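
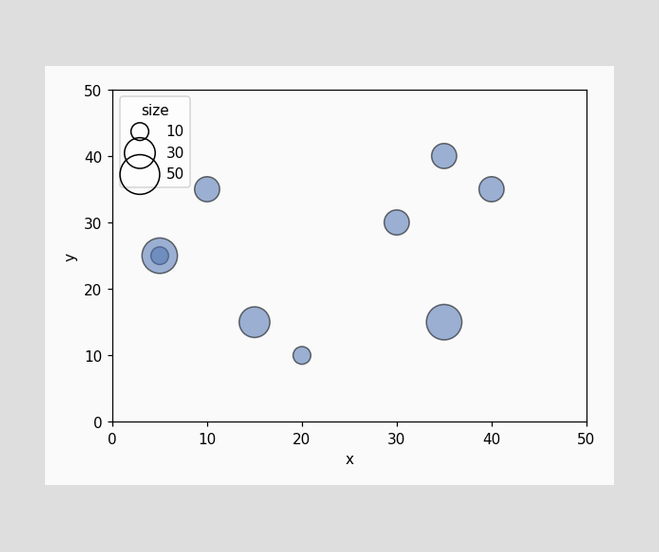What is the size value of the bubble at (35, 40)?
20

Matching the bubble at (35, 40) against the size legend gives 20.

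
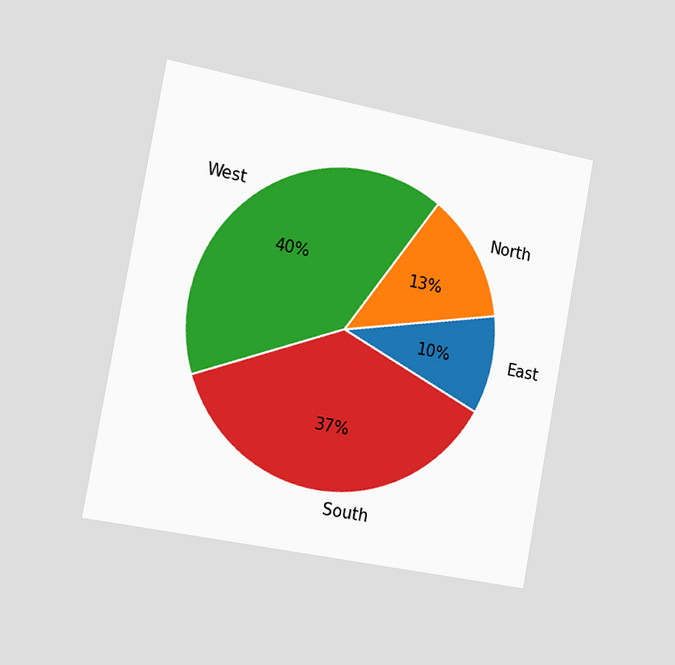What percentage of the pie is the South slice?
37%

The chart is tilted about 10° clockwise and viewed slightly from the left. The South slice takes up 37% of the pie.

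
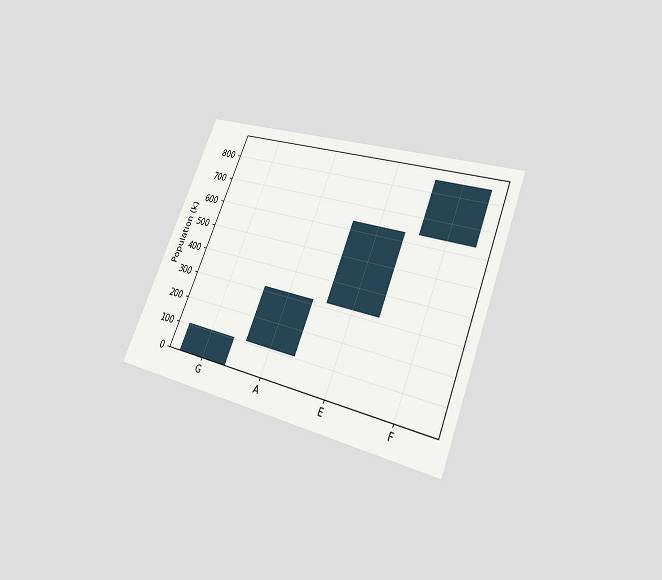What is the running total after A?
The chart is tilted about 22° clockwise and viewed slightly from below. After A the running total reaches 318k.

318k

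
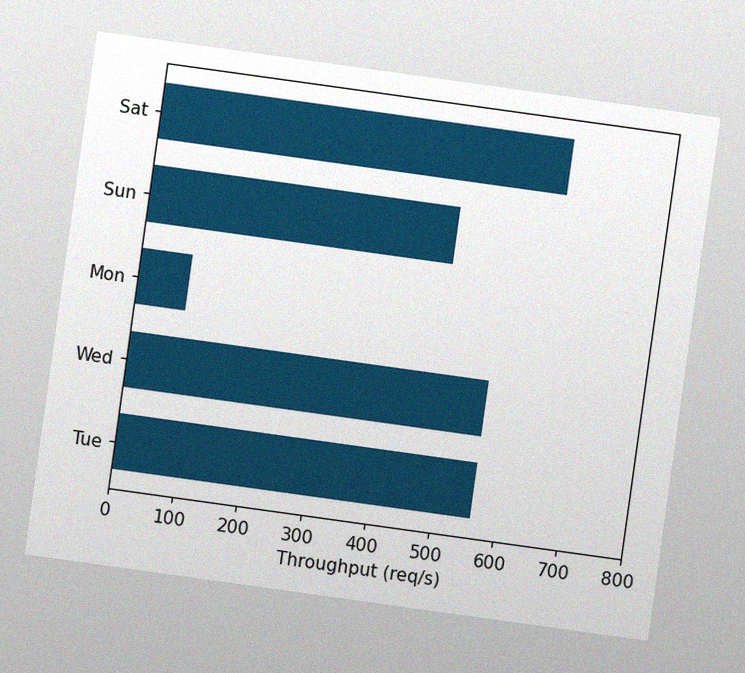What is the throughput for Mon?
80req/s

The chart is tilted about 8° clockwise, with some photo noise. Reading along the chart's x-axis, the Mon bar reaches 80req/s.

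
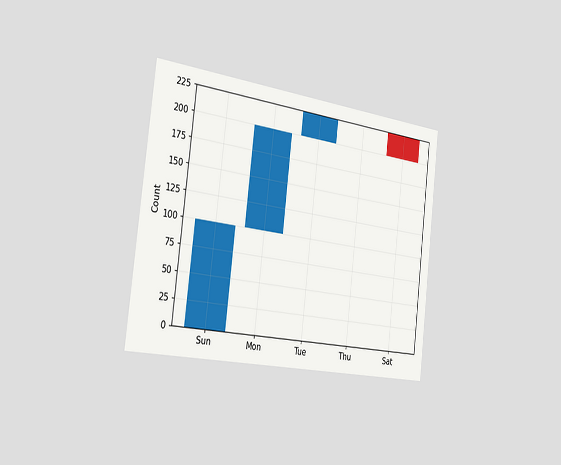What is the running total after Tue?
The chart is tilted about 7° clockwise and viewed slightly from the left. After Tue the running total reaches 225.

225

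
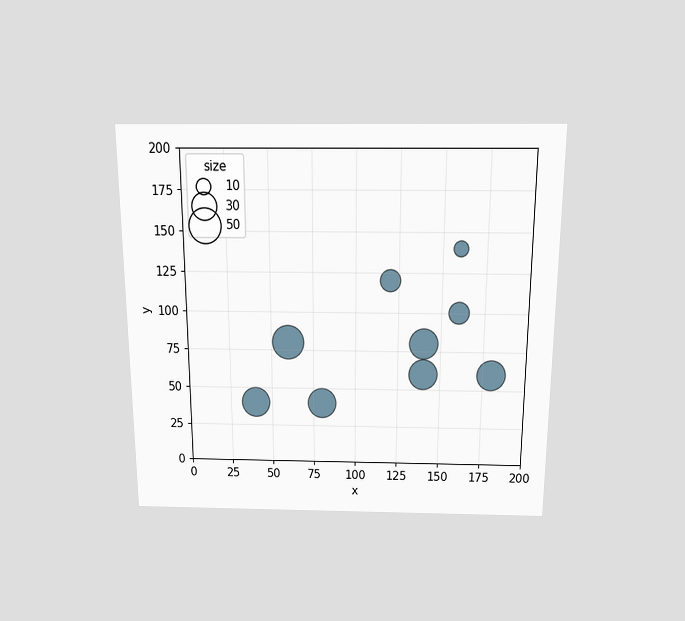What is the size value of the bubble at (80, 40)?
40

The chart is viewed slightly from above. Matching the bubble at (80, 40) against the size legend gives 40.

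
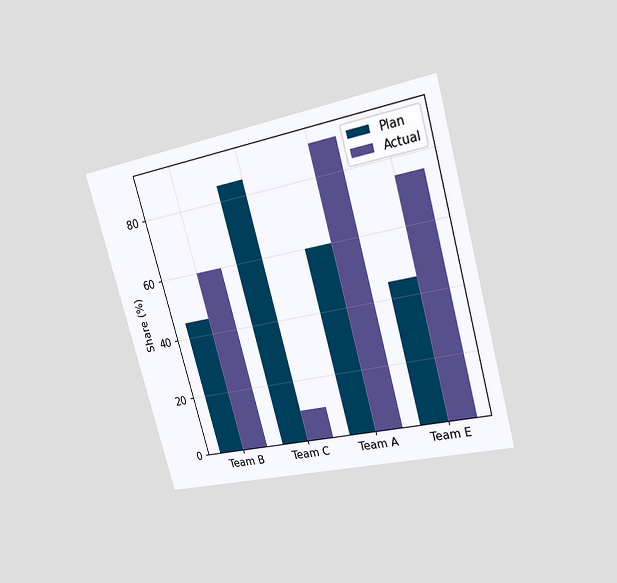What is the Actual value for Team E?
75%

The chart is tilted about 15° counter-clockwise and viewed at a slight angle. The Actual bar at Team E reaches 75% on the y-axis.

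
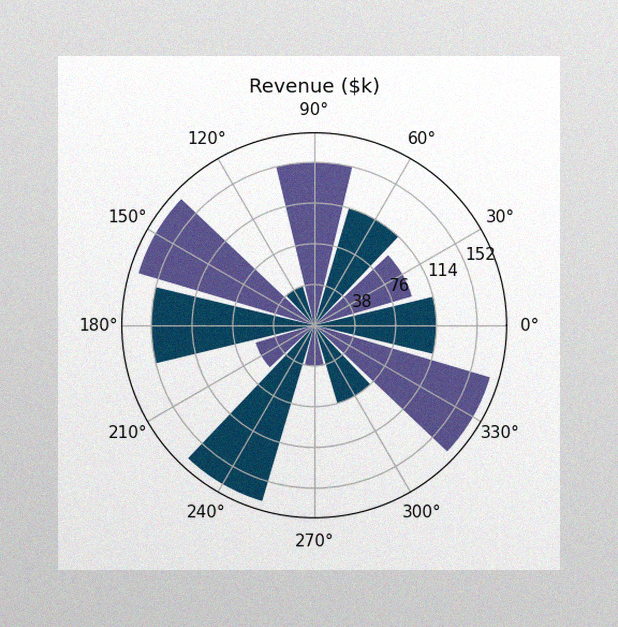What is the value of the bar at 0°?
$114k

The image has some photo noise and uneven lighting. The bar at 0° reaches $114k on the radial axis.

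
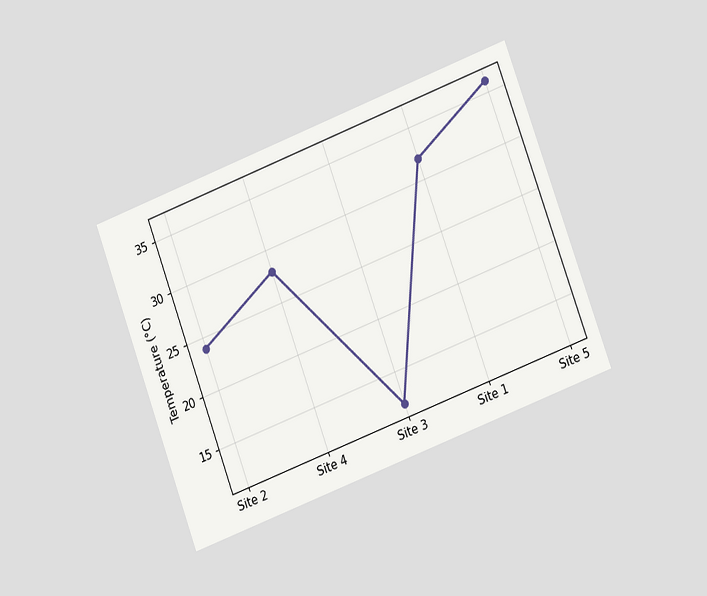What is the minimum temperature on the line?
The chart is tilted about 21° counter-clockwise and viewed at a slight angle. The lowest point is at Site 3, and reading across to the y-axis gives 12°C.

12°C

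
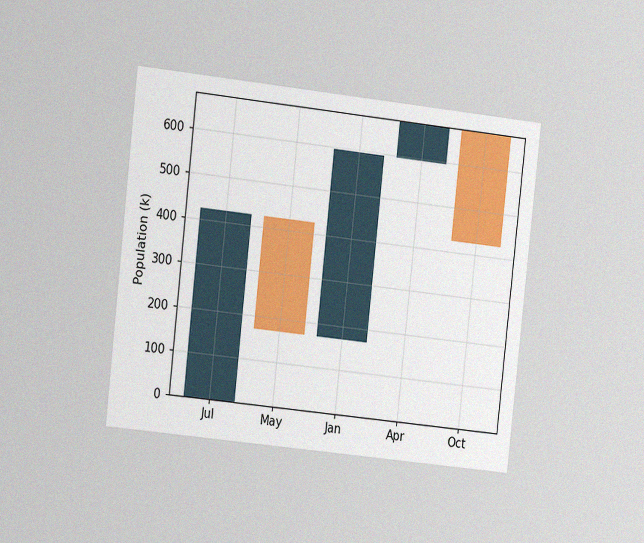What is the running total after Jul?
The chart is tilted about 6° clockwise and viewed at a slight angle, with some photo noise. After Jul the running total reaches 425k.

425k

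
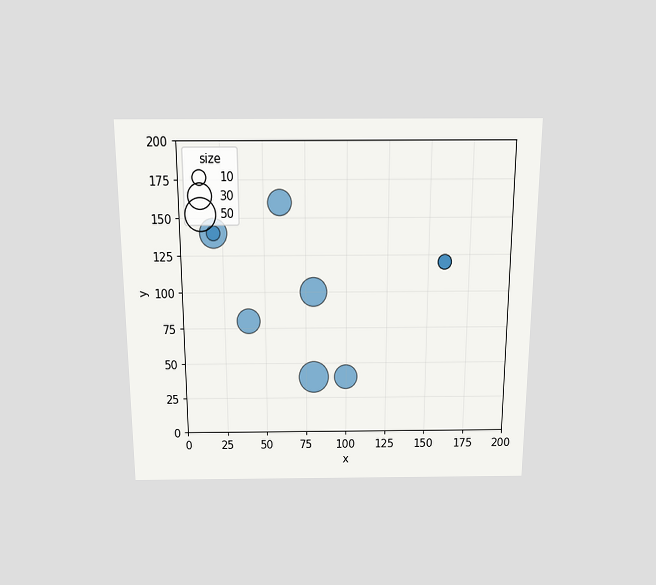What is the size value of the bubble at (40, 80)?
The chart is viewed slightly from above. Matching the bubble at (40, 80) against the size legend gives 30.

30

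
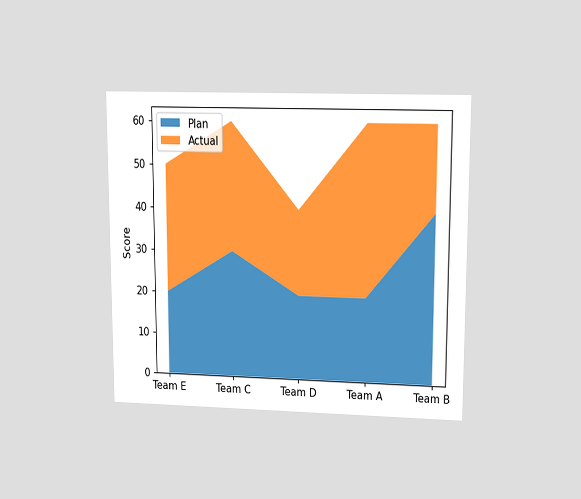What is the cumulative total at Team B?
The chart is viewed at a slight angle. The stacked total at Team B reaches 60.

60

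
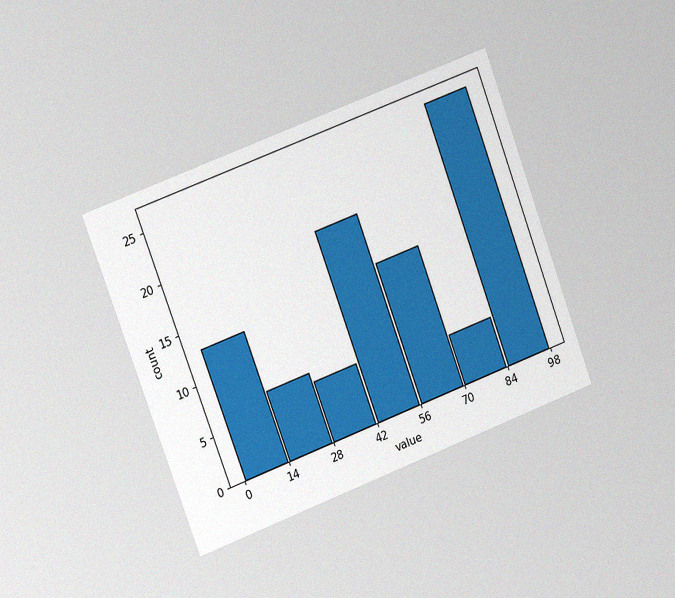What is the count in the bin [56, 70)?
14

The chart is tilted about 21° counter-clockwise and viewed at a slight angle, with some photo noise. The [56, 70) bin has height 14.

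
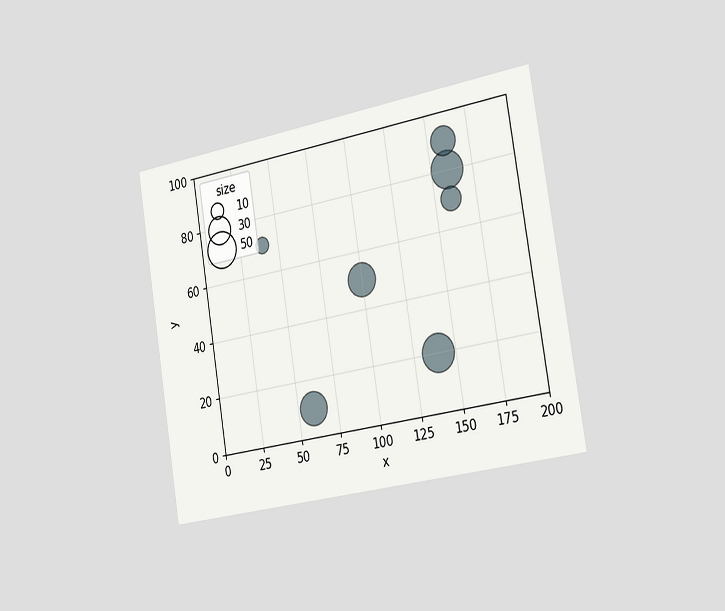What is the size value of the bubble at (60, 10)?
The chart is tilted about 9° counter-clockwise and viewed slightly from the right. Matching the bubble at (60, 10) against the size legend gives 40.

40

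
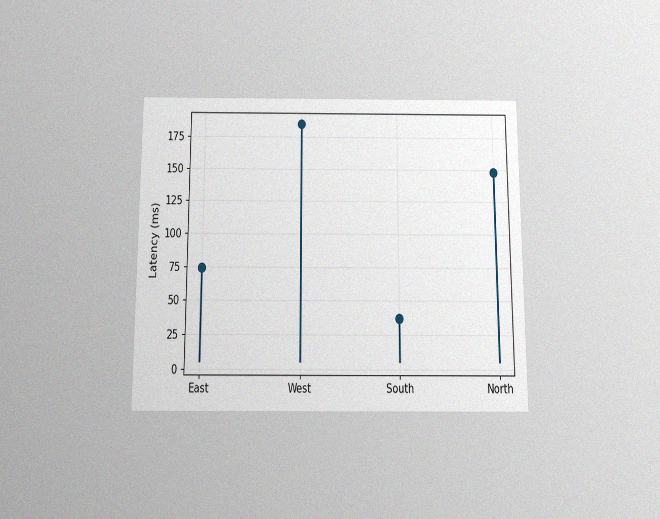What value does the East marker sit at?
The chart is viewed slightly from below, with some photo noise. The East marker sits at 74ms.

74ms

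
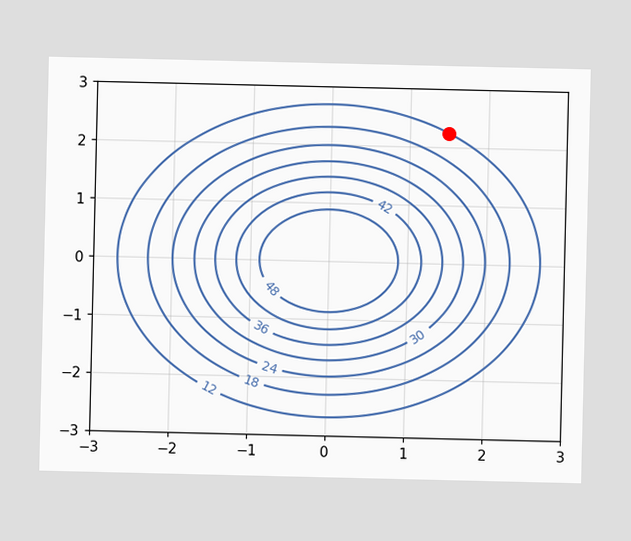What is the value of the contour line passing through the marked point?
The marked point sits on the contour labelled 12.

12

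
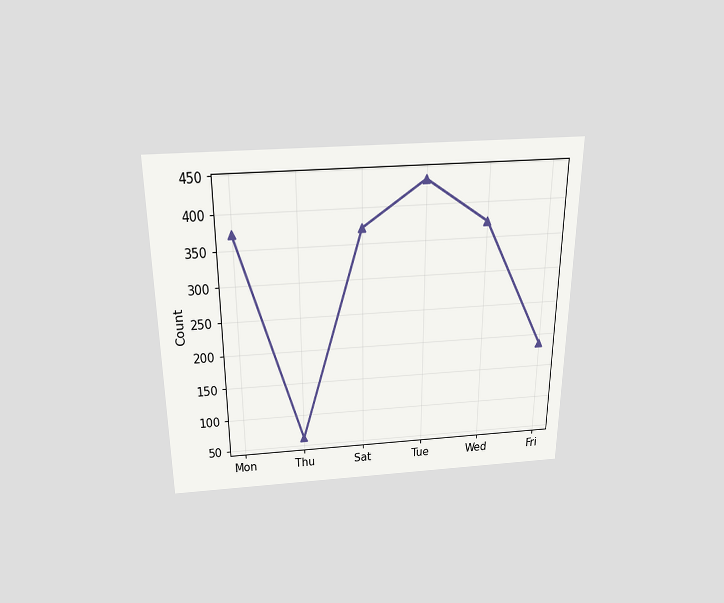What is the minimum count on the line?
The chart is viewed slightly from above. The lowest point is at Thu, and reading across to the y-axis gives 62.

62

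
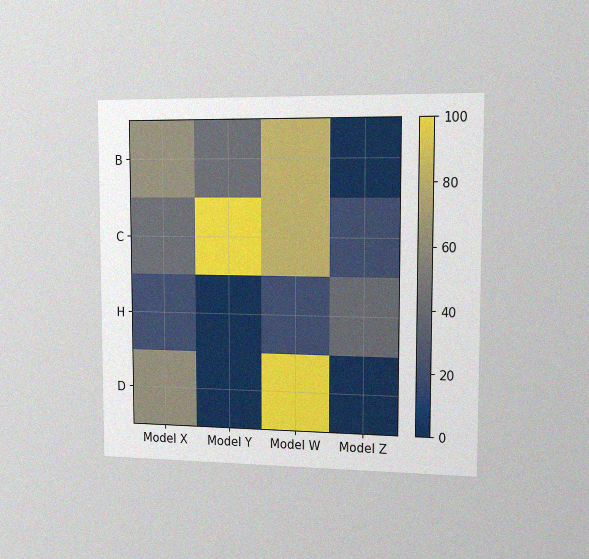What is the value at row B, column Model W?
80

The chart is viewed slightly from the right, with some photo noise. Matching cell (B, Model W) against the colorbar gives 80.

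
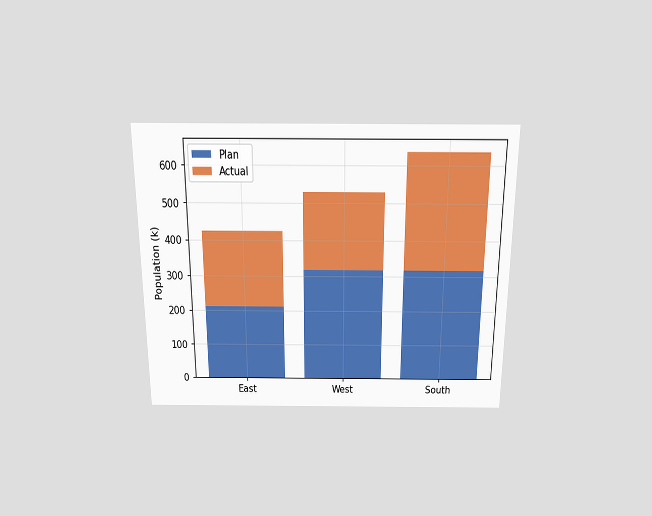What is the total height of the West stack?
530k

The chart is viewed slightly from above. The West stack's top reaches 530k on the y-axis.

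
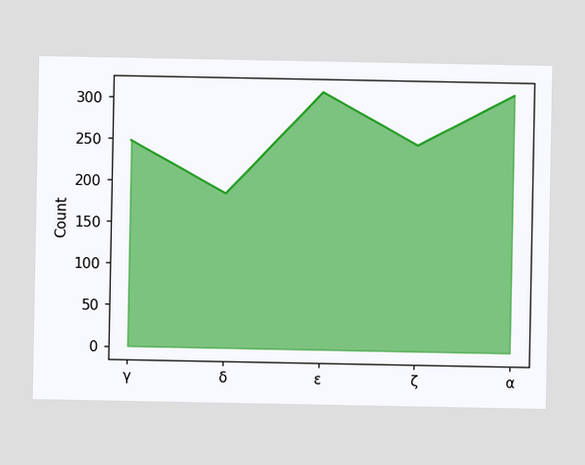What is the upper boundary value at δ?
At δ the upper boundary is at 186.

186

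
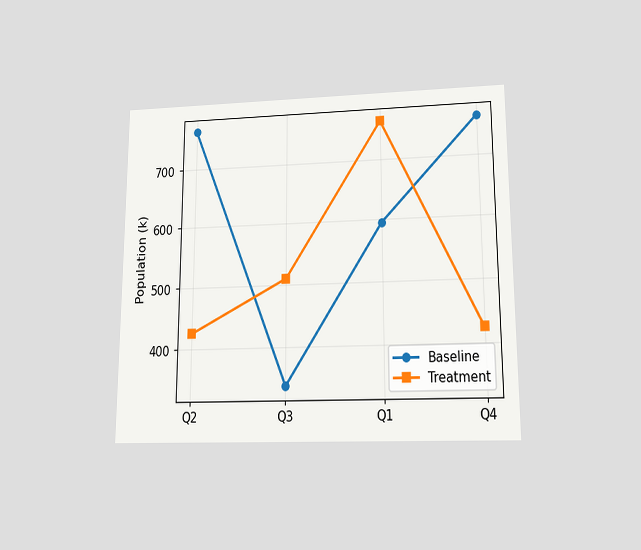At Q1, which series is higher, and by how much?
Treatment, by 170k

The chart is viewed slightly from below. At Q1, Treatment sits above the other line by 170k.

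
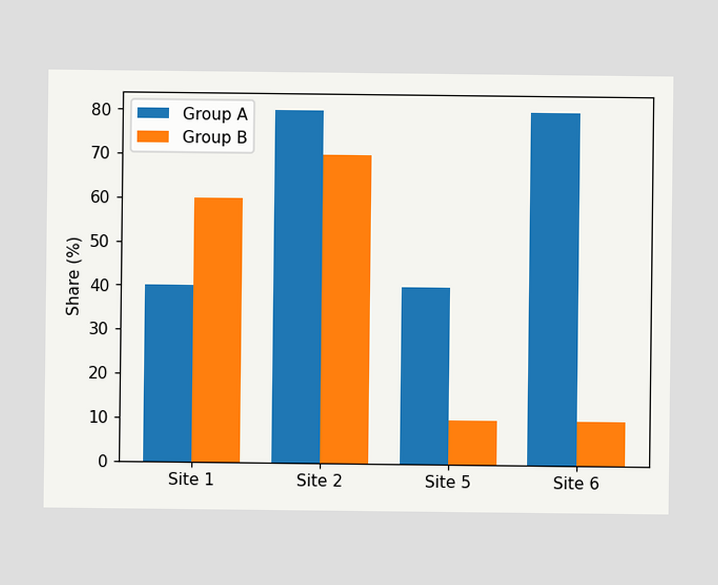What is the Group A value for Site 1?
40%

The Group A bar at Site 1 reaches 40% on the y-axis.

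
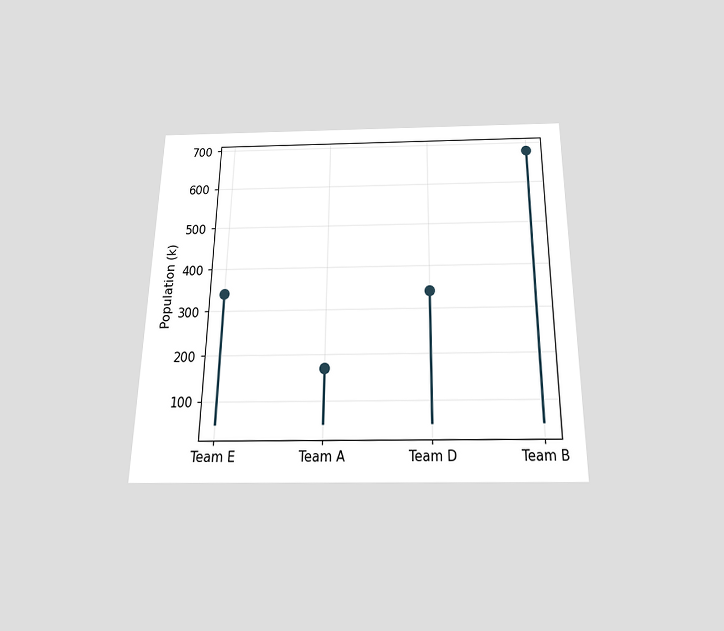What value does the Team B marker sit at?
The chart is viewed slightly from below. The Team B marker sits at 680k.

680k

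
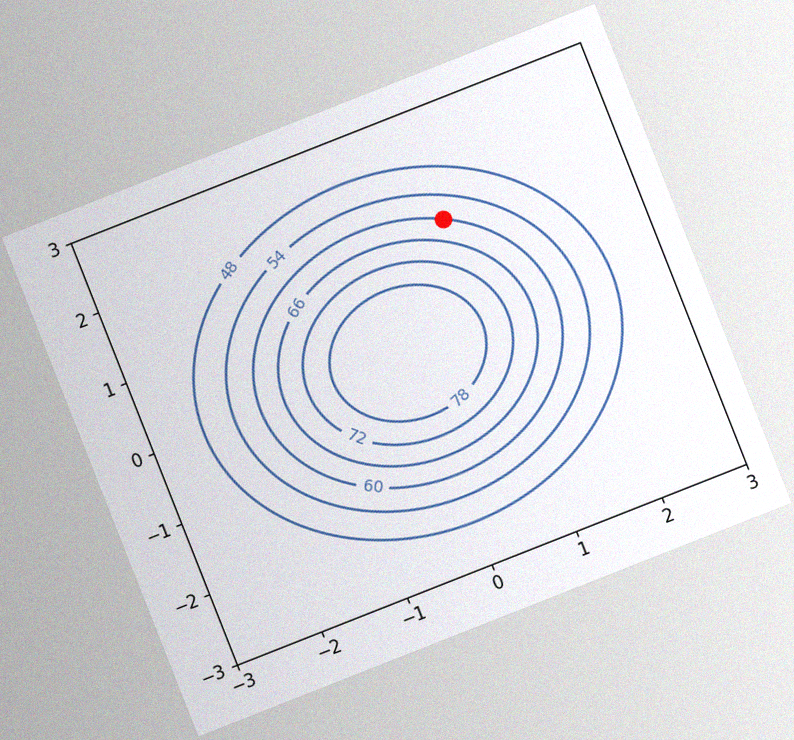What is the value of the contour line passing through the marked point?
60

The chart is tilted about 22° counter-clockwise, with some photo noise. The marked point sits on the contour labelled 60.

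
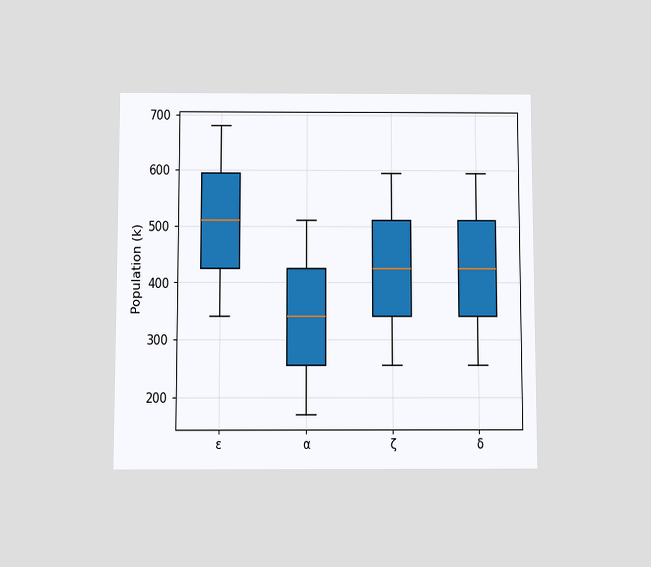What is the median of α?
340k

The chart is viewed slightly from below. The median line in the α box sits at 340k.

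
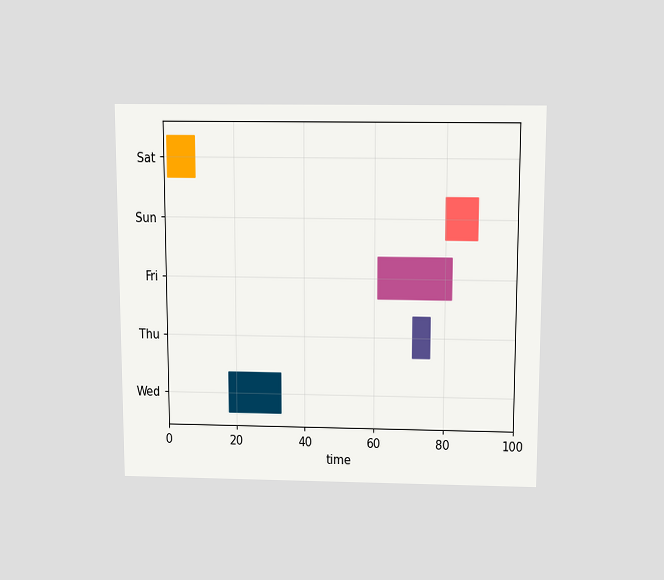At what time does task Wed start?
The chart is viewed slightly from above. The Wed bar begins at t=18.

18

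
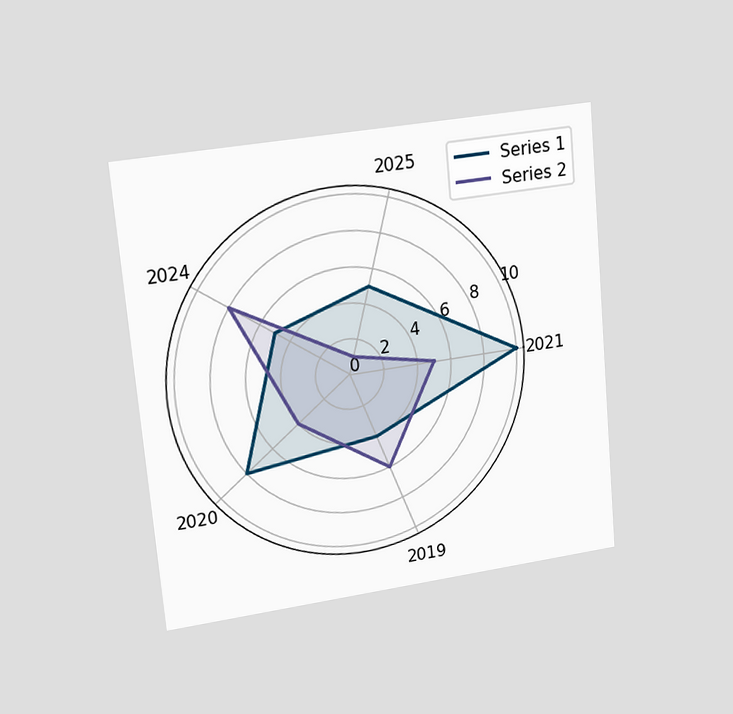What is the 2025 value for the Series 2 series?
The chart is tilted about 5° counter-clockwise and viewed at a slight angle. On the 2025 axis, Series 2 reaches 1.

1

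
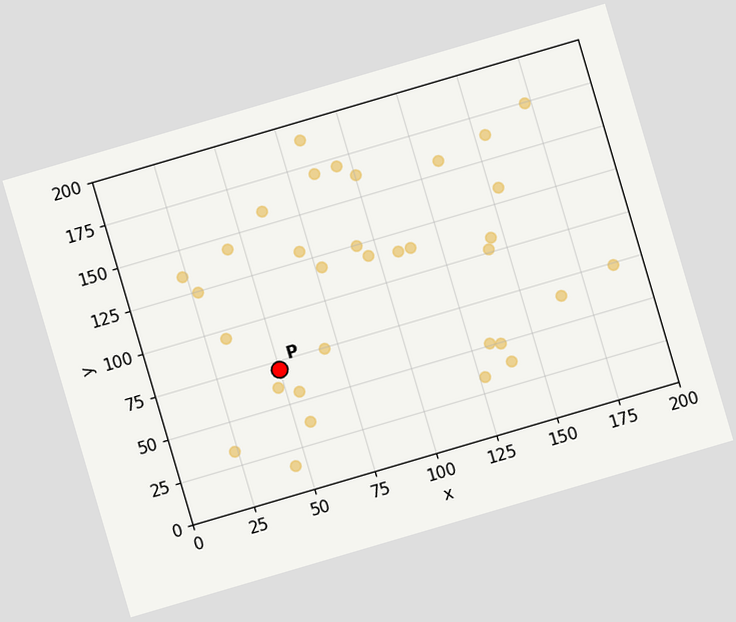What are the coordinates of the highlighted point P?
The chart is tilted about 16° counter-clockwise. Following the gridlines from P to each axis, P sits at (50, 70).

(50, 70)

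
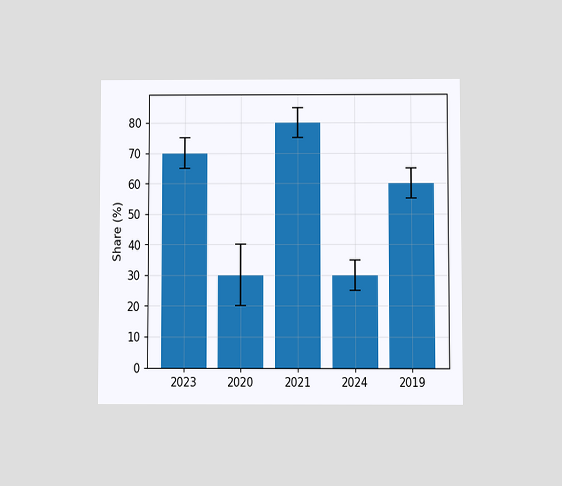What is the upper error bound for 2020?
40%

The chart is viewed at a slight angle. The 2020 bar's upper whisker reaches 40%.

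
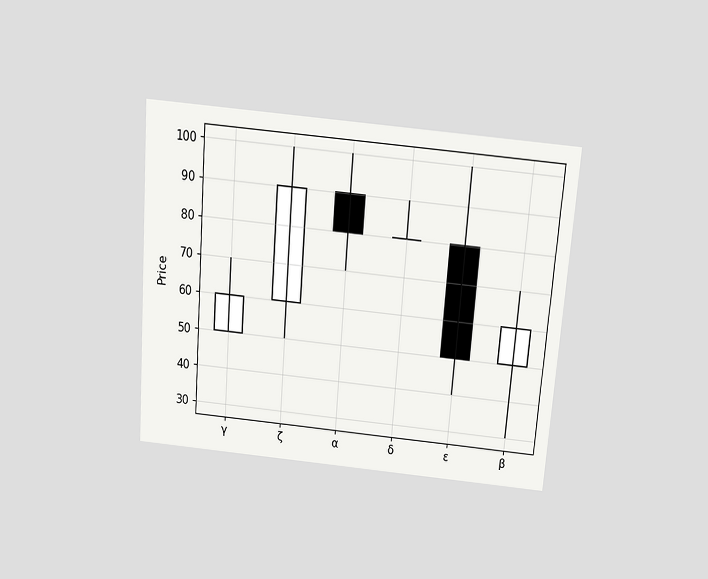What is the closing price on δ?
The chart is tilted about 4° clockwise and viewed slightly from above. The δ candle closes at 80.

80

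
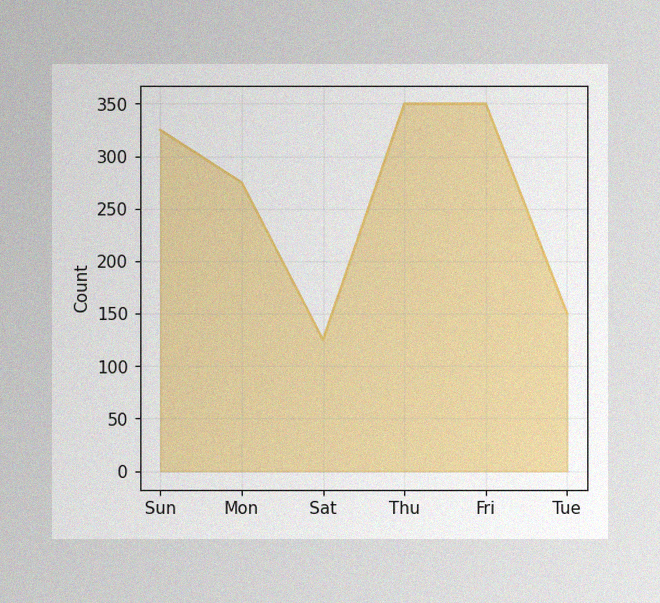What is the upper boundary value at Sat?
The image has some photo noise and uneven lighting. At Sat the upper boundary is at 125.

125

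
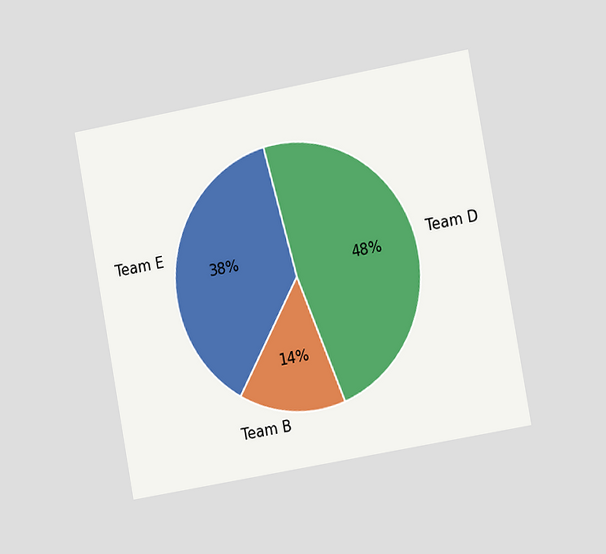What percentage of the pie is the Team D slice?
48%

The chart is tilted about 10° counter-clockwise and viewed slightly from the right. The Team D slice takes up 48% of the pie.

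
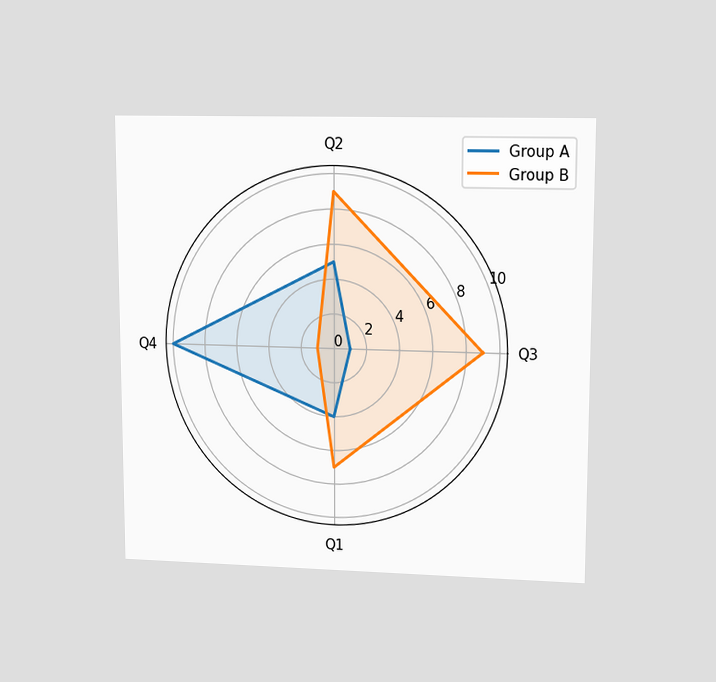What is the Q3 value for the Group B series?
The chart is viewed at a slight angle. On the Q3 axis, Group B reaches 9.

9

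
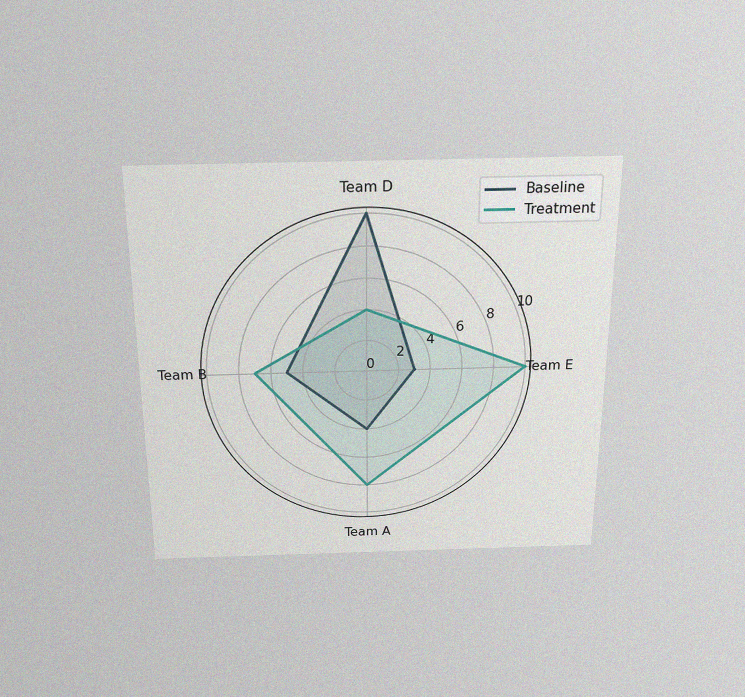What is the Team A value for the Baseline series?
The chart is viewed slightly from above, with some photo noise. On the Team A axis, Baseline reaches 4.

4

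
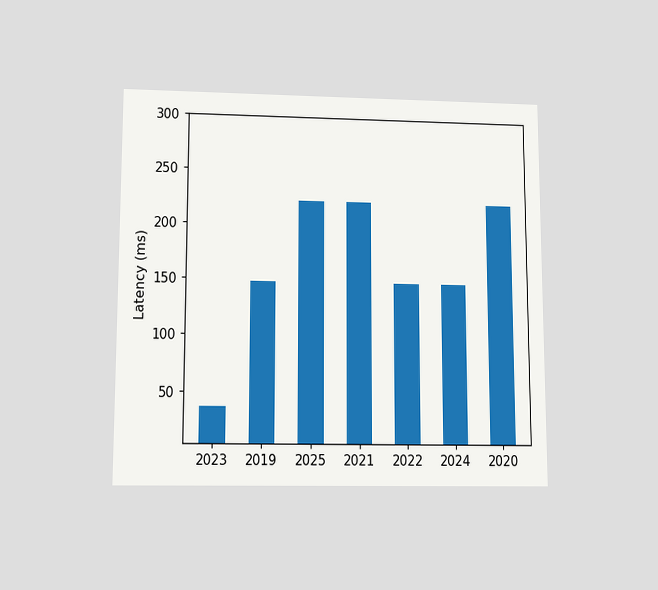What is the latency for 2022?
The chart is viewed slightly from below. Reading along the chart's y-axis, the 2022 bar reaches 148ms.

148ms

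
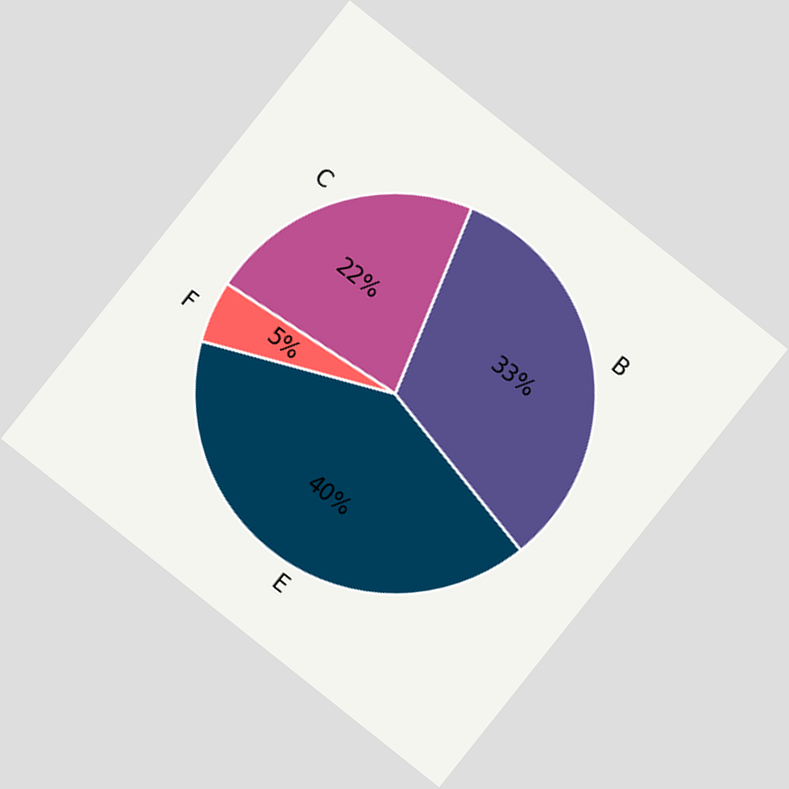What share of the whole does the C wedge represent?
The chart is tilted about 39° clockwise. The C slice takes up 22% of the pie.

22%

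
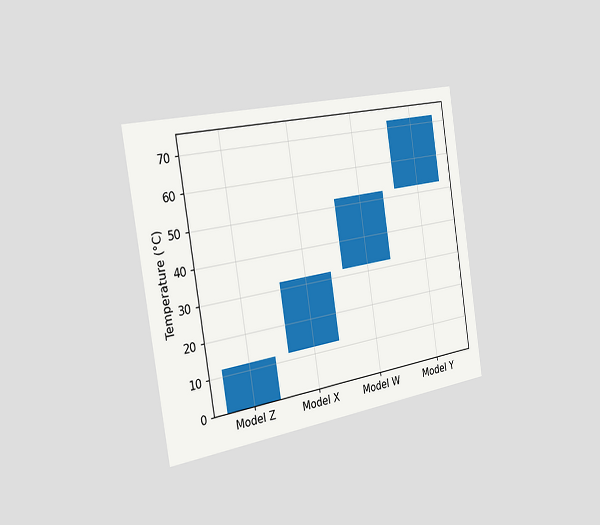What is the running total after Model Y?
The chart is tilted about 9° counter-clockwise and viewed slightly from the left. After Model Y the running total reaches 72°C.

72°C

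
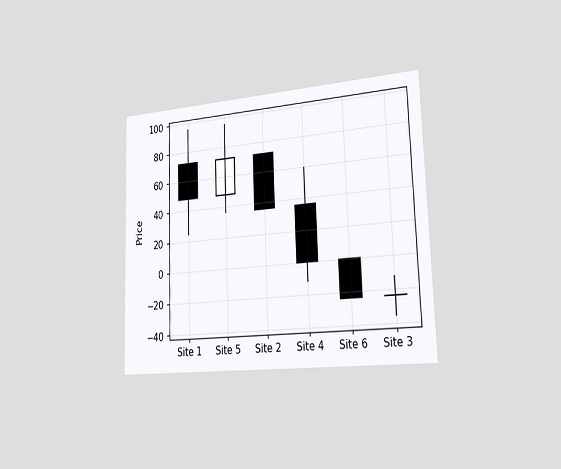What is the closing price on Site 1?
The chart is viewed slightly from the right. The Site 1 candle closes at 48.

48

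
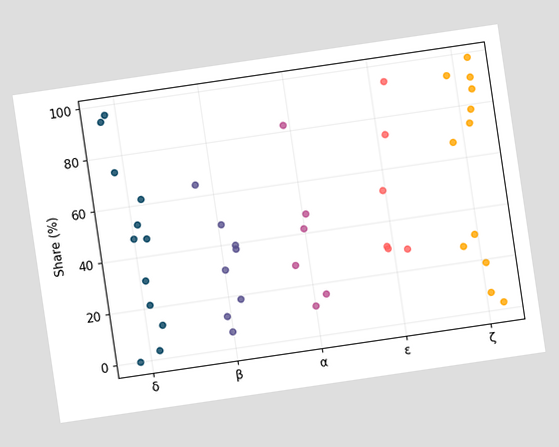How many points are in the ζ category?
The chart is tilted about 8° counter-clockwise. Counting the markers in the ζ column gives 12.

12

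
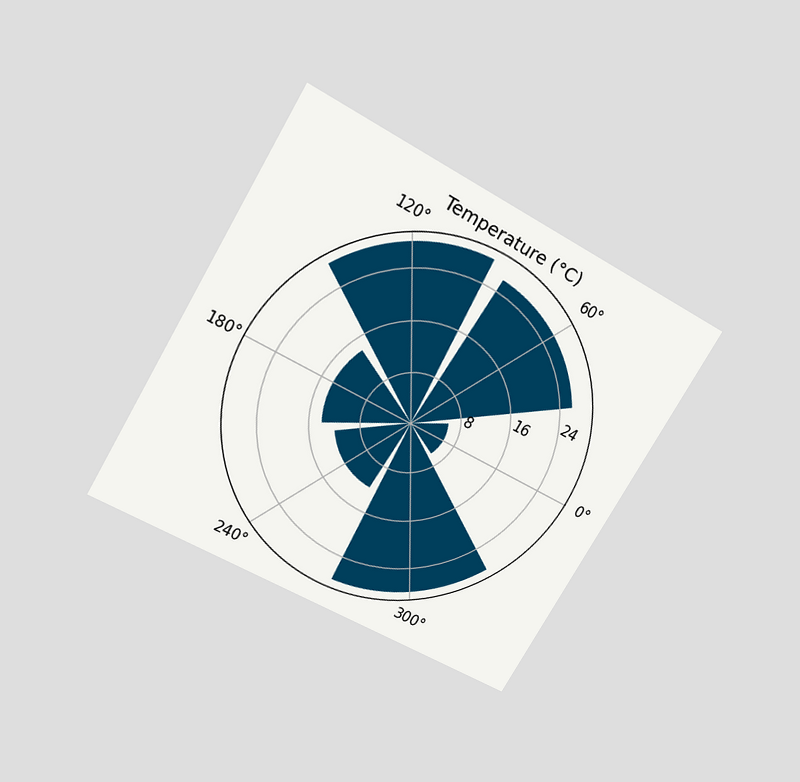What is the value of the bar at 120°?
28°C

The chart is tilted about 30° clockwise and viewed slightly from above. The bar at 120° reaches 28°C on the radial axis.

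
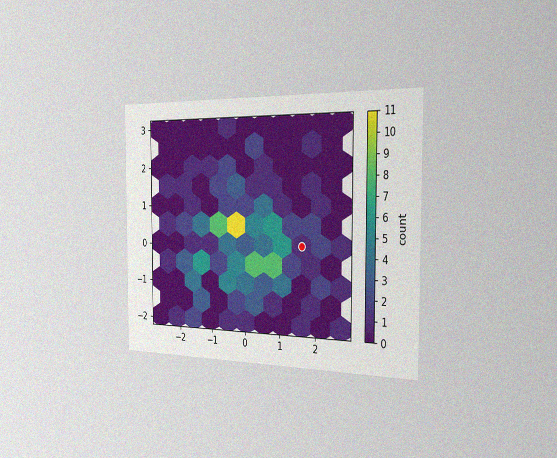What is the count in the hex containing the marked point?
The chart is viewed slightly from the right, with some photo noise. The marked hex reads 1 on the colorbar.

1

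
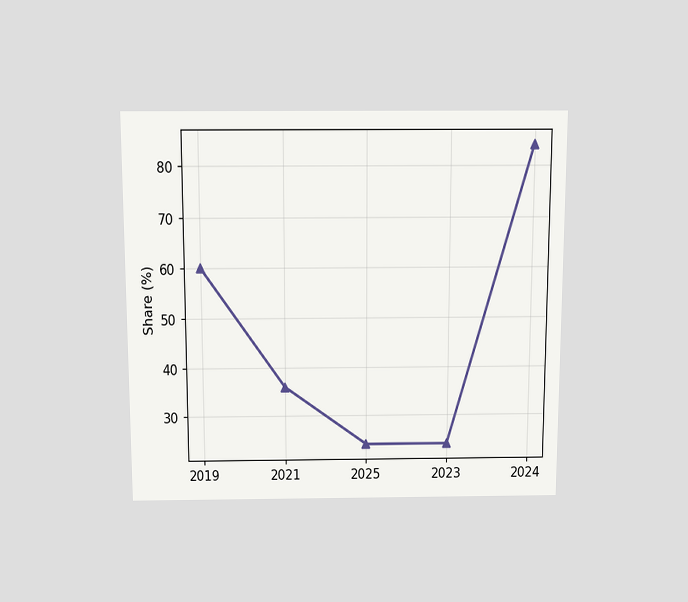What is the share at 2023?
24%

The chart is viewed slightly from above. At 2023, the line is at 24%.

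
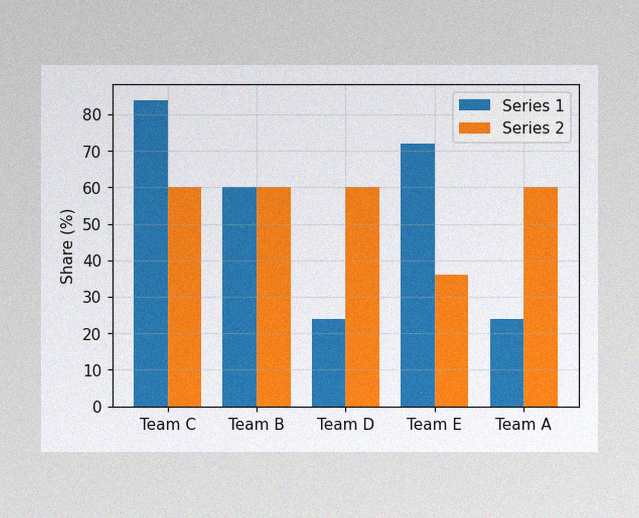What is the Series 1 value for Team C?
The image has some photo noise and uneven lighting. The Series 1 bar at Team C reaches 84% on the y-axis.

84%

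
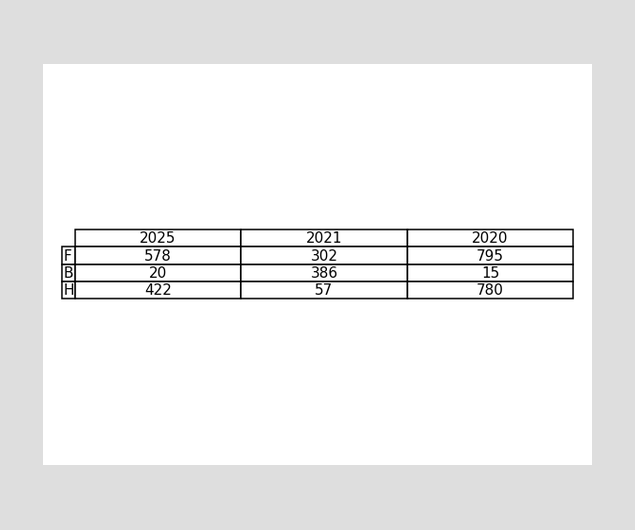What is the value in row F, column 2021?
302

The (F, 2021) cell reads 302.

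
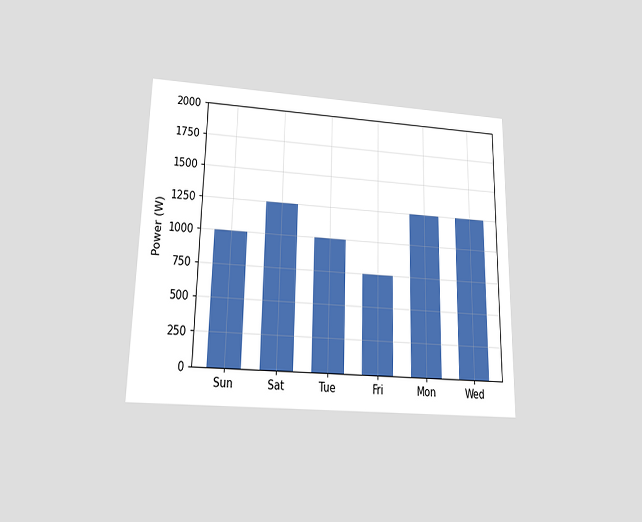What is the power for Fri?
The chart is viewed slightly from below. Reading along the chart's y-axis, the Fri bar reaches 750W.

750W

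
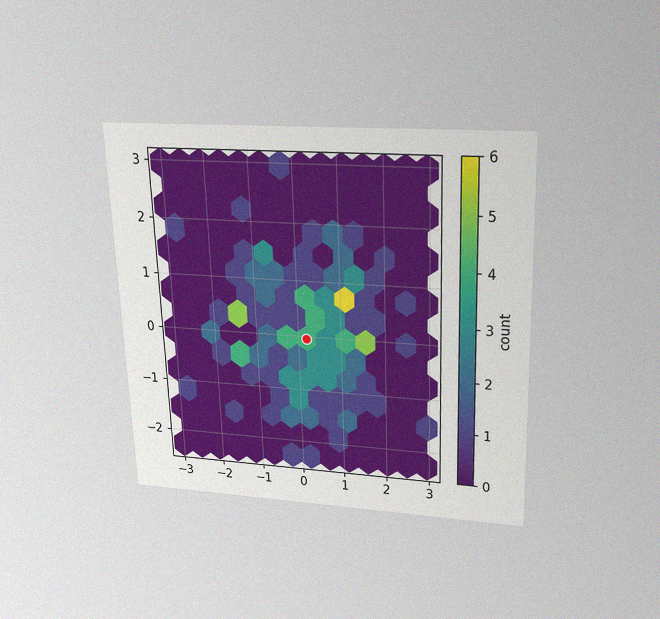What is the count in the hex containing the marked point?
4

The chart is tilted about 2° counter-clockwise and viewed slightly from above, with some photo noise. The marked hex reads 4 on the colorbar.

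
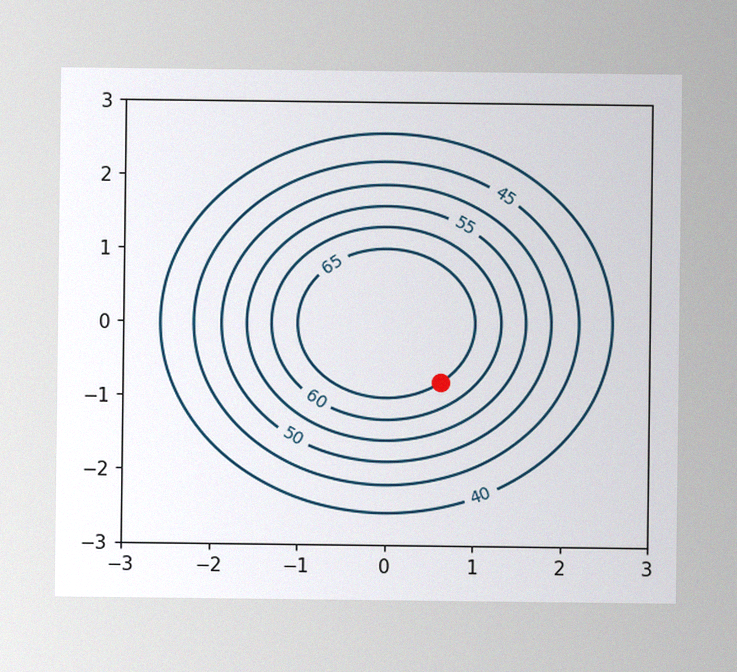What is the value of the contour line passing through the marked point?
The image has some photo noise and uneven lighting. The marked point sits on the contour labelled 65.

65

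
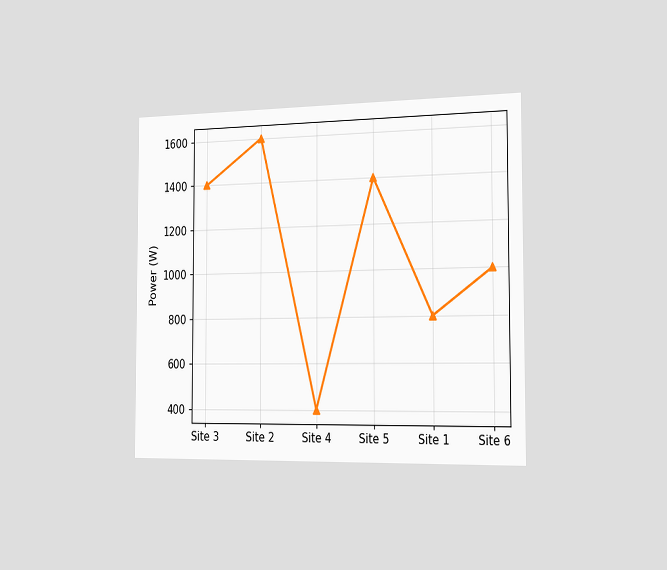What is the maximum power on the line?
The chart is viewed slightly from the right. The highest point is at Site 2, and reading across to the y-axis gives 1600W.

1600W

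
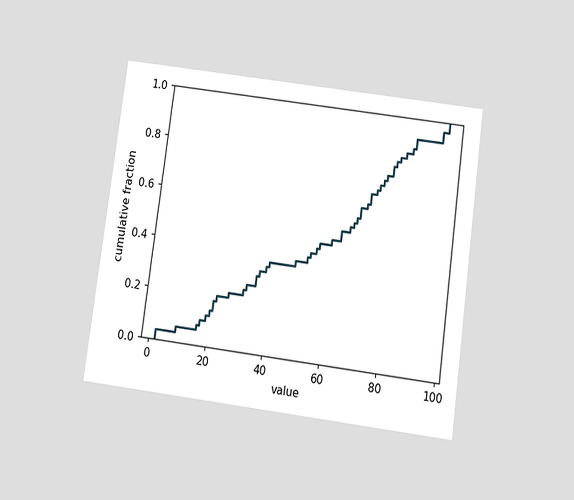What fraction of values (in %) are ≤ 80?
82%

The chart is tilted about 8° clockwise and viewed slightly from below. At x=80 the ECDF step is at 82%.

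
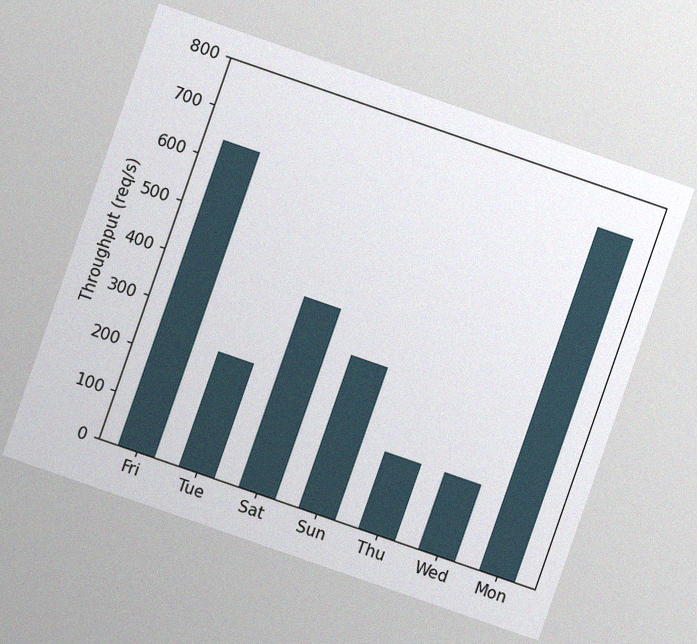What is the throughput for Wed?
160req/s

The chart is tilted about 19° clockwise, with some photo noise. Reading along the chart's y-axis, the Wed bar reaches 160req/s.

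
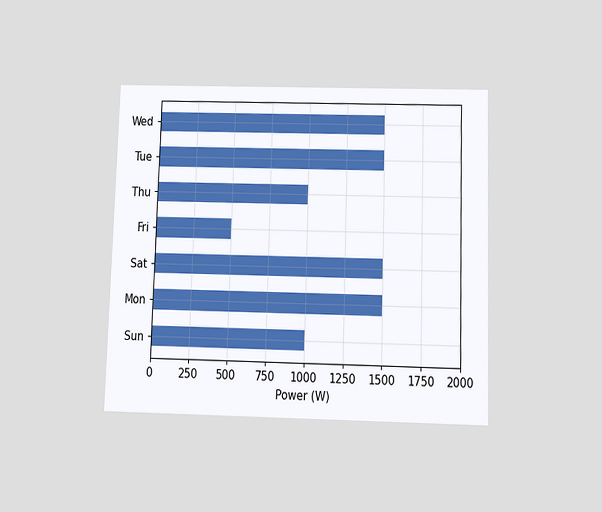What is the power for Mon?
1500W

The chart is viewed slightly from below. Reading along the chart's x-axis, the Mon bar reaches 1500W.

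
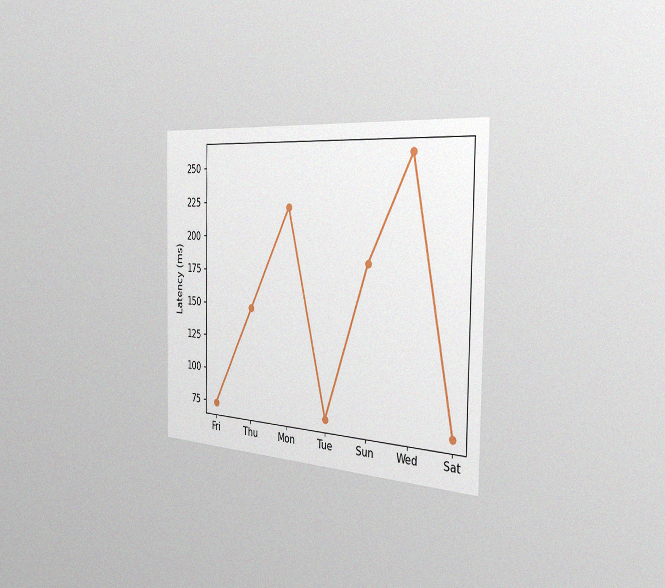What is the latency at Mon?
The chart is viewed slightly from the right, with some photo noise. At Mon, the line is at 222ms.

222ms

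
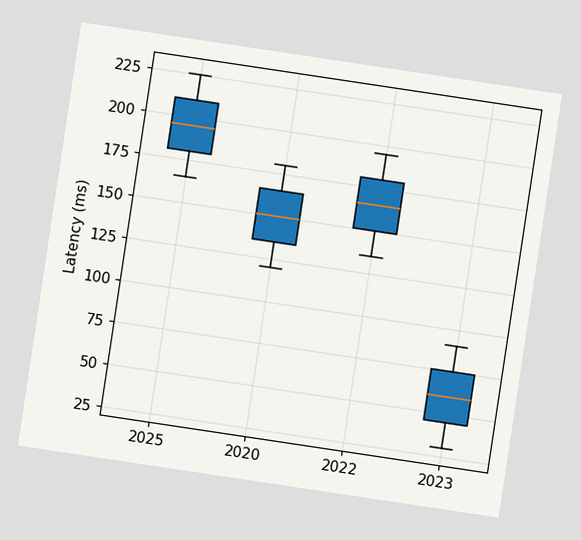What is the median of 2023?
60ms

The chart is tilted about 9° clockwise. The median line in the 2023 box sits at 60ms.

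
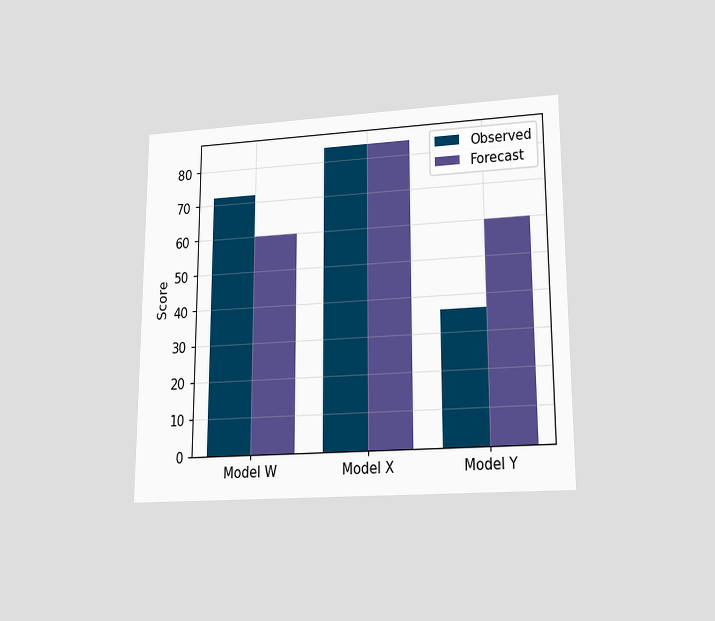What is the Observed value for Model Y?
36

The chart is viewed at a slight angle. The Observed bar at Model Y reaches 36 on the y-axis.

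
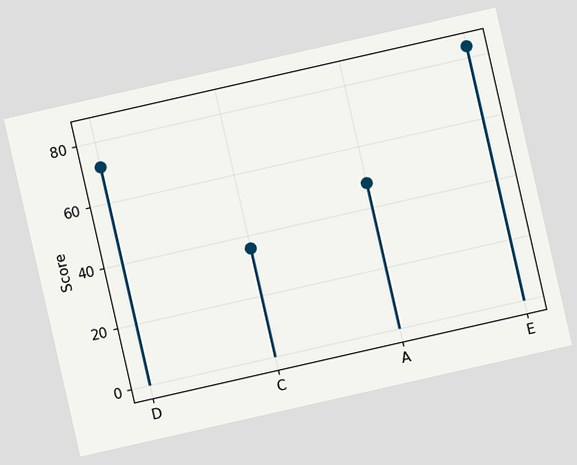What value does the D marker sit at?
72

The chart is tilted about 13° counter-clockwise. The D marker sits at 72.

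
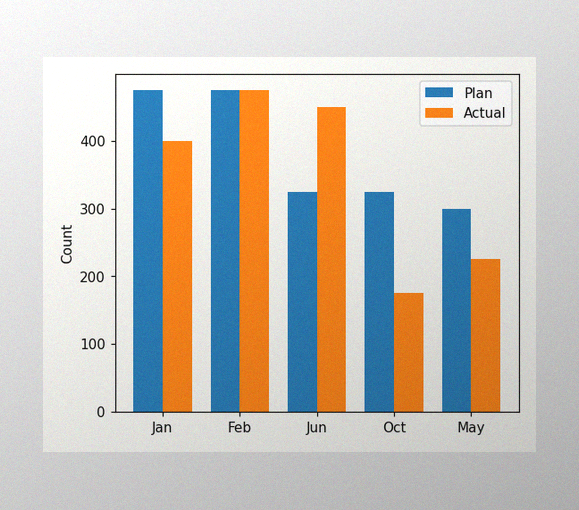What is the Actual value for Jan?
The image has some photo noise and uneven lighting. The Actual bar at Jan reaches 400 on the y-axis.

400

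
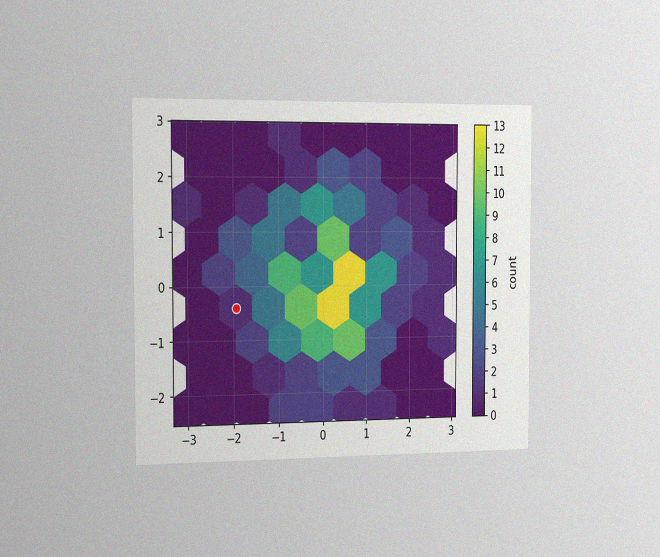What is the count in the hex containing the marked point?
The chart is viewed slightly from the left, with some photo noise. The marked hex reads 1 on the colorbar.

1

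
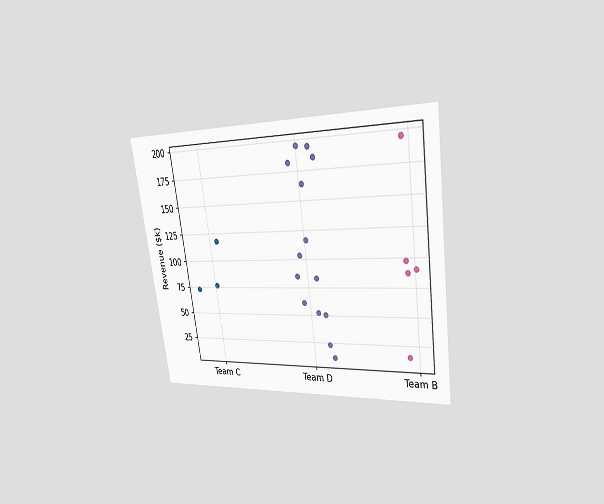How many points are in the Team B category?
5

The chart is tilted about 8° counter-clockwise and viewed slightly from the right. Counting the markers in the Team B column gives 5.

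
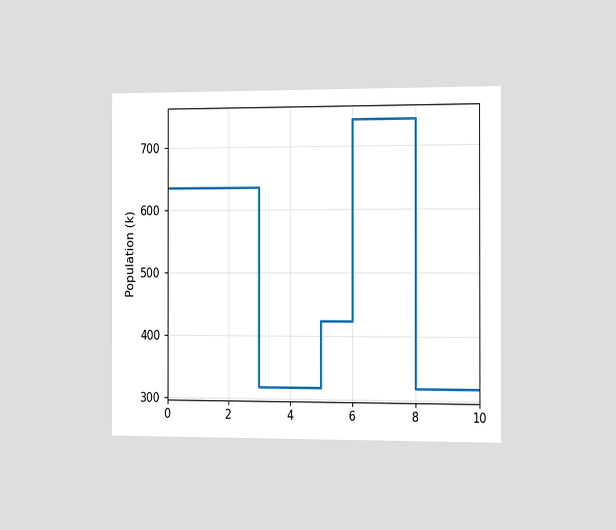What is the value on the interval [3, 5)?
318k

The chart is viewed slightly from the right. On [3, 5) the step sits at 318k.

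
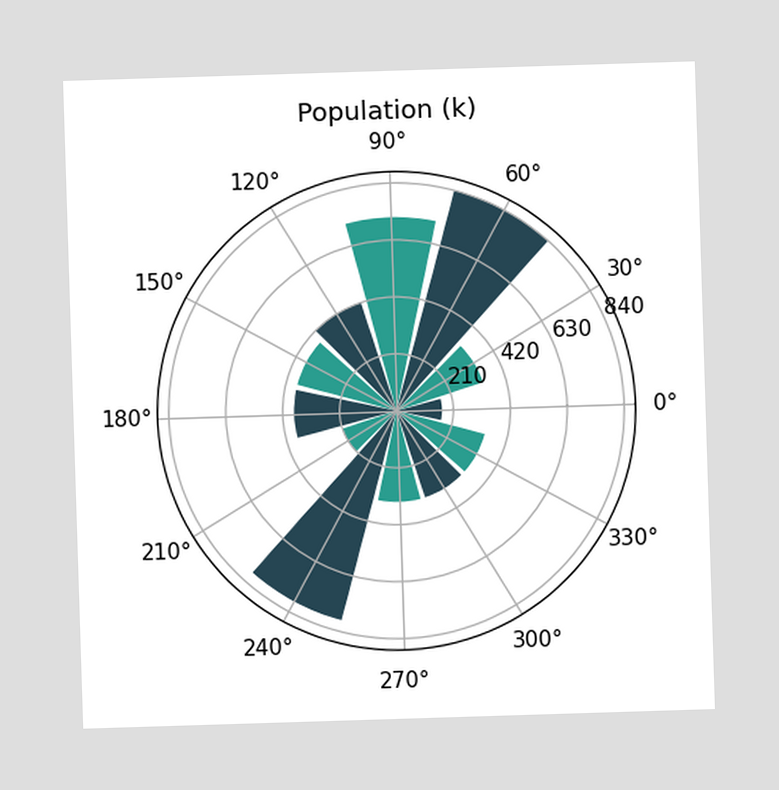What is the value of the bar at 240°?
The bar at 240° reaches 798k on the radial axis.

798k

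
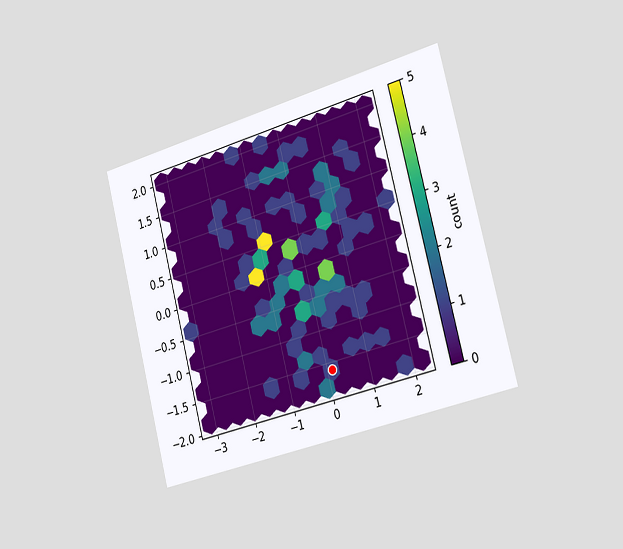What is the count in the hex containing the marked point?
The chart is tilted about 14° counter-clockwise and viewed slightly from the right. The marked hex reads 1 on the colorbar.

1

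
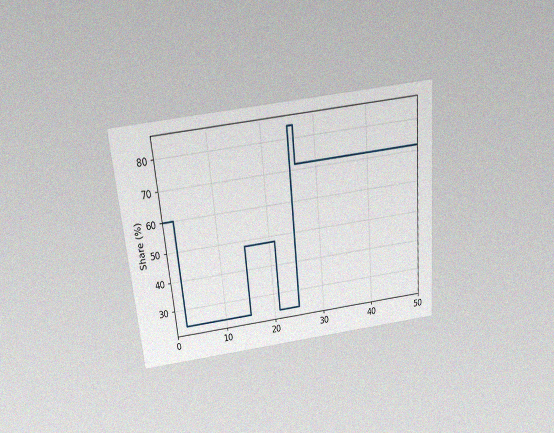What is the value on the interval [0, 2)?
The chart is tilted about 5° counter-clockwise and viewed slightly from above, with some photo noise. On [0, 2) the step sits at 60%.

60%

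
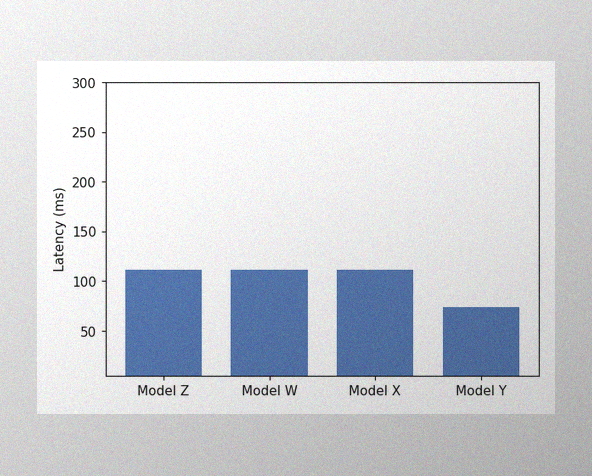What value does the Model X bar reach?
111ms

The image has some photo noise and uneven lighting. Reading along the chart's y-axis, the Model X bar reaches 111ms.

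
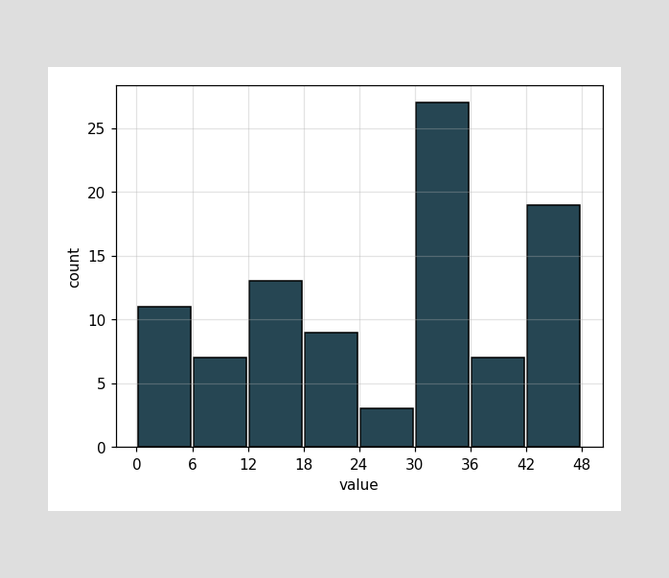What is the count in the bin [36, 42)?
The [36, 42) bin has height 7.

7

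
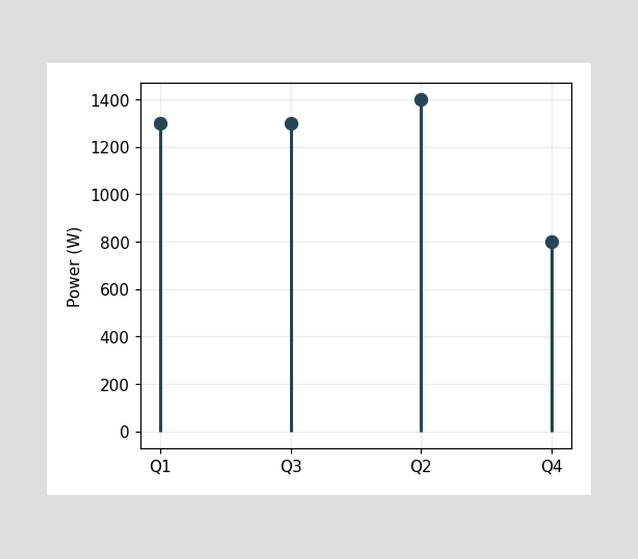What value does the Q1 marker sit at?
The Q1 marker sits at 1300W.

1300W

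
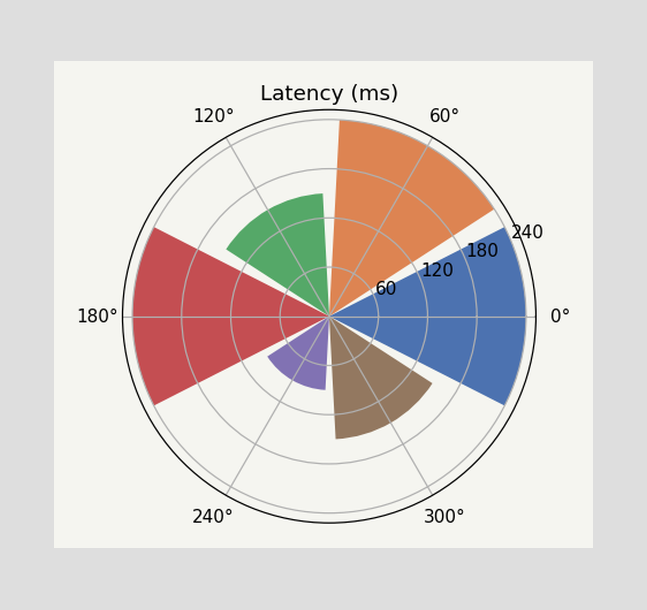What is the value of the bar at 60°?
240ms

The bar at 60° reaches 240ms on the radial axis.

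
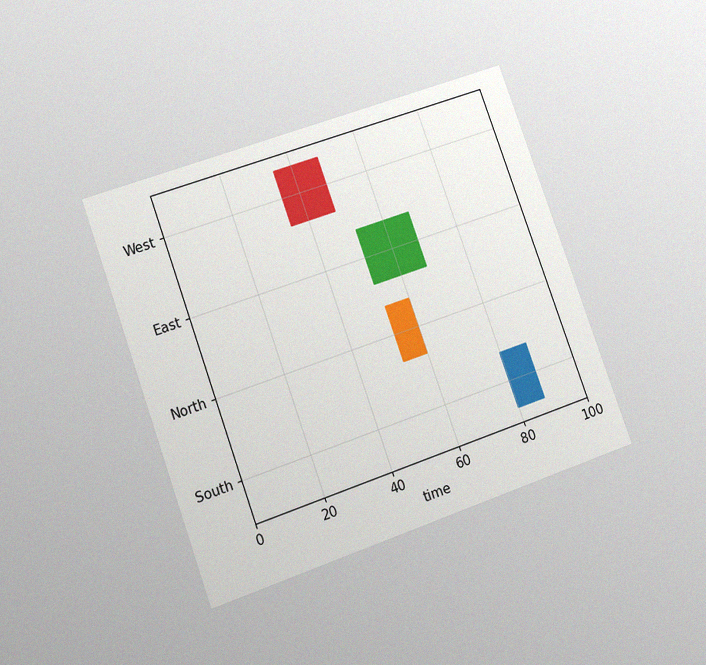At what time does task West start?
35

The chart is tilted about 20° counter-clockwise and viewed at a slight angle, with some photo noise. The West bar begins at t=35.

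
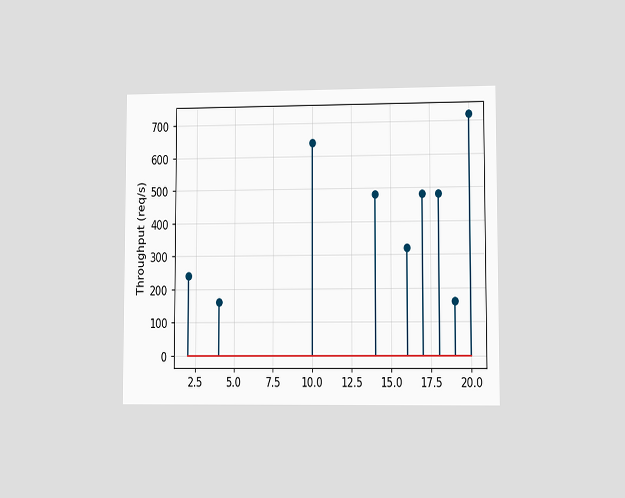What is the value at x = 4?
The chart is viewed at a slight angle. The stem at x=4 reaches 160req/s.

160req/s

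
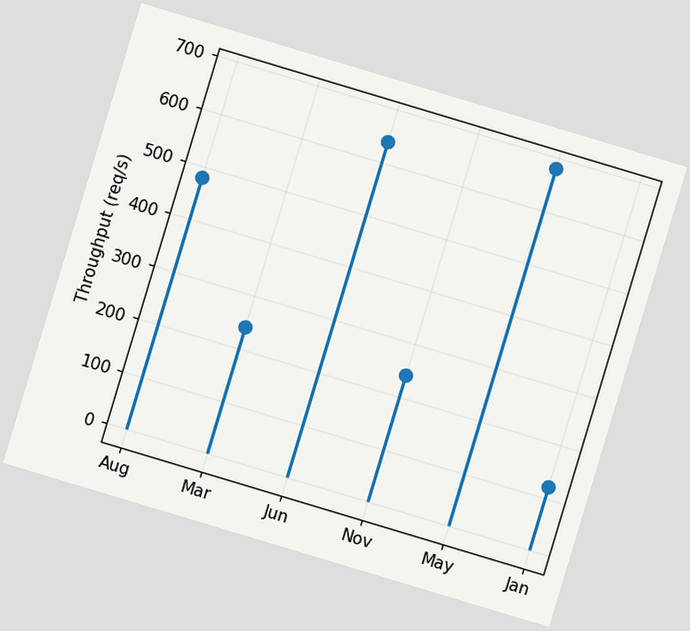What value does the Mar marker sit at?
240req/s

The chart is tilted about 17° clockwise. The Mar marker sits at 240req/s.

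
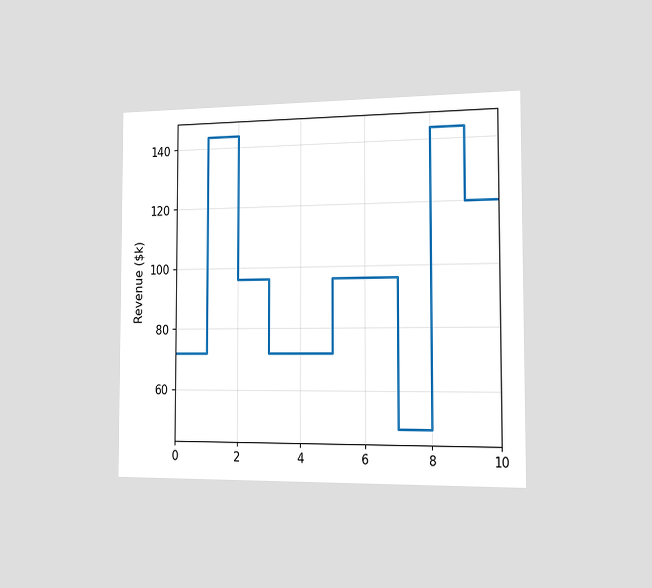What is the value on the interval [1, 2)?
The chart is viewed slightly from the right. On [1, 2) the step sits at $144k.

$144k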